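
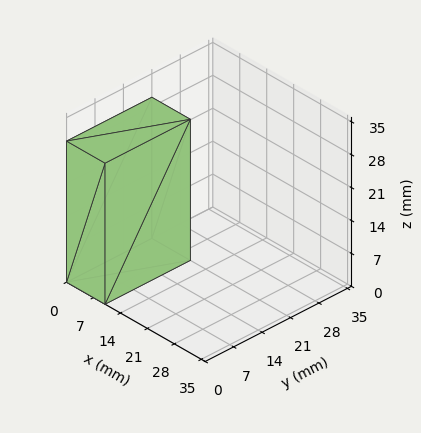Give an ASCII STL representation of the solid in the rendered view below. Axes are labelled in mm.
Reading the render: the shape is a rectangular box, roughly 10 × 21 mm footprint and 30 mm tall (dimensions read to the nearest mm from the axis ticks). For the STL, each face is triangulated and given an outward normal.

solid part
  facet normal 0.0000 0.0000 -1.0000
    outer loop
      vertex 10.0 21.0 0.0
      vertex 10.0 0.0 0.0
      vertex 0.0 0.0 0.0
    endloop
  endfacet
  facet normal 0.0000 0.0000 -1.0000
    outer loop
      vertex 0.0 21.0 0.0
      vertex 10.0 21.0 0.0
      vertex 0.0 0.0 0.0
    endloop
  endfacet
  facet normal 0.0000 0.0000 1.0000
    outer loop
      vertex 0.0 0.0 30.0
      vertex 10.0 0.0 30.0
      vertex 10.0 21.0 30.0
    endloop
  endfacet
  facet normal 0.0000 0.0000 1.0000
    outer loop
      vertex 0.0 0.0 30.0
      vertex 10.0 21.0 30.0
      vertex 0.0 21.0 30.0
    endloop
  endfacet
  facet normal 0.0000 -1.0000 0.0000
    outer loop
      vertex 0.0 0.0 0.0
      vertex 10.0 0.0 0.0
      vertex 10.0 0.0 30.0
    endloop
  endfacet
  facet normal 0.0000 -1.0000 0.0000
    outer loop
      vertex 0.0 0.0 0.0
      vertex 10.0 0.0 30.0
      vertex 0.0 0.0 30.0
    endloop
  endfacet
  facet normal 0.0000 1.0000 0.0000
    outer loop
      vertex 10.0 21.0 30.0
      vertex 10.0 21.0 0.0
      vertex 0.0 21.0 0.0
    endloop
  endfacet
  facet normal 0.0000 1.0000 0.0000
    outer loop
      vertex 0.0 21.0 30.0
      vertex 10.0 21.0 30.0
      vertex 0.0 21.0 0.0
    endloop
  endfacet
  facet normal -1.0000 0.0000 0.0000
    outer loop
      vertex 0.0 21.0 30.0
      vertex 0.0 21.0 0.0
      vertex 0.0 0.0 0.0
    endloop
  endfacet
  facet normal -1.0000 0.0000 0.0000
    outer loop
      vertex 0.0 0.0 30.0
      vertex 0.0 21.0 30.0
      vertex 0.0 0.0 0.0
    endloop
  endfacet
  facet normal 1.0000 0.0000 0.0000
    outer loop
      vertex 10.0 0.0 0.0
      vertex 10.0 21.0 0.0
      vertex 10.0 21.0 30.0
    endloop
  endfacet
  facet normal 1.0000 0.0000 0.0000
    outer loop
      vertex 10.0 0.0 0.0
      vertex 10.0 21.0 30.0
      vertex 10.0 0.0 30.0
    endloop
  endfacet
endsolid part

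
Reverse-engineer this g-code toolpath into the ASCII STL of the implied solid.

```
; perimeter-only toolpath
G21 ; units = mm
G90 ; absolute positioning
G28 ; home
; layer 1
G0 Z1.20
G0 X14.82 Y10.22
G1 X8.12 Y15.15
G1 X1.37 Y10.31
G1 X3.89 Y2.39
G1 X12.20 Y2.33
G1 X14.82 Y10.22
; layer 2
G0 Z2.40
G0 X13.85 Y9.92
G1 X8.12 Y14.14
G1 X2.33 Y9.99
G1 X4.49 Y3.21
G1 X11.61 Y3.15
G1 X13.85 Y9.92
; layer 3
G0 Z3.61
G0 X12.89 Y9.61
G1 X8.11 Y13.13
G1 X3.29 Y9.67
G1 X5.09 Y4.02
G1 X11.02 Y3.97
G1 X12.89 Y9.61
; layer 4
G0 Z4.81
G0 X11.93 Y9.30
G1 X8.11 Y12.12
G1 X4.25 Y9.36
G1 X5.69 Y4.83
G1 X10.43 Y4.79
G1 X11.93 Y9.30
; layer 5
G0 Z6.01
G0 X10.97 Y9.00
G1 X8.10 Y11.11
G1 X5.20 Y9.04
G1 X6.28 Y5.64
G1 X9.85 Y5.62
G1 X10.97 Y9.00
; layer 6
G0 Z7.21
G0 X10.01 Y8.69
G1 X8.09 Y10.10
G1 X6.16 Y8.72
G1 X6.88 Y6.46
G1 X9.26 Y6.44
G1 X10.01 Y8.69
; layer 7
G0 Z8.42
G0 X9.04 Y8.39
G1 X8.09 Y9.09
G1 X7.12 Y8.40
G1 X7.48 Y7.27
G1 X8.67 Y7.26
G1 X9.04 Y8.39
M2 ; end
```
solid part
  facet normal 0.0000 0.0000 -1.0000
    outer loop
      vertex 0.41 10.63 0.00
      vertex 8.13 16.16 0.00
      vertex 15.78 10.53 0.00
    endloop
  endfacet
  facet normal 0.0000 0.0000 -1.0000
    outer loop
      vertex 3.29 1.58 0.00
      vertex 0.41 10.63 0.00
      vertex 15.78 10.53 0.00
    endloop
  endfacet
  facet normal 0.0000 0.0000 -1.0000
    outer loop
      vertex 12.79 1.51 0.00
      vertex 3.29 1.58 0.00
      vertex 15.78 10.53 0.00
    endloop
  endfacet
  facet normal 0.4902 0.6661 0.5621
    outer loop
      vertex 15.78 10.53 0.00
      vertex 8.13 16.16 0.00
      vertex 8.08 8.08 9.62
    endloop
  endfacet
  facet normal -0.4816 0.6723 0.5622
    outer loop
      vertex 8.13 16.16 0.00
      vertex 0.41 10.63 0.00
      vertex 8.08 8.08 9.62
    endloop
  endfacet
  facet normal -0.7882 -0.2508 0.5620
    outer loop
      vertex 0.41 10.63 0.00
      vertex 3.29 1.58 0.00
      vertex 8.08 8.08 9.62
    endloop
  endfacet
  facet normal -0.0061 -0.8272 0.5619
    outer loop
      vertex 3.29 1.58 0.00
      vertex 12.79 1.51 0.00
      vertex 8.08 8.08 9.62
    endloop
  endfacet
  facet normal 0.7851 -0.2602 0.5621
    outer loop
      vertex 12.79 1.51 0.00
      vertex 15.78 10.53 0.00
      vertex 8.08 8.08 9.62
    endloop
  endfacet
endsolid part

The G0 Z moves step by Δz≈1.20 mm. The G1 loops shrink linearly with z, so the solid tapers from its base footprint up to z≈9.62. Closing with a flat bottom cap and the tapered top and triangulating gives 8 facets — a regular 5-sided pyramid, base circumscribed radius ≈ 8.08 mm, apex at z ≈ 9.62 mm.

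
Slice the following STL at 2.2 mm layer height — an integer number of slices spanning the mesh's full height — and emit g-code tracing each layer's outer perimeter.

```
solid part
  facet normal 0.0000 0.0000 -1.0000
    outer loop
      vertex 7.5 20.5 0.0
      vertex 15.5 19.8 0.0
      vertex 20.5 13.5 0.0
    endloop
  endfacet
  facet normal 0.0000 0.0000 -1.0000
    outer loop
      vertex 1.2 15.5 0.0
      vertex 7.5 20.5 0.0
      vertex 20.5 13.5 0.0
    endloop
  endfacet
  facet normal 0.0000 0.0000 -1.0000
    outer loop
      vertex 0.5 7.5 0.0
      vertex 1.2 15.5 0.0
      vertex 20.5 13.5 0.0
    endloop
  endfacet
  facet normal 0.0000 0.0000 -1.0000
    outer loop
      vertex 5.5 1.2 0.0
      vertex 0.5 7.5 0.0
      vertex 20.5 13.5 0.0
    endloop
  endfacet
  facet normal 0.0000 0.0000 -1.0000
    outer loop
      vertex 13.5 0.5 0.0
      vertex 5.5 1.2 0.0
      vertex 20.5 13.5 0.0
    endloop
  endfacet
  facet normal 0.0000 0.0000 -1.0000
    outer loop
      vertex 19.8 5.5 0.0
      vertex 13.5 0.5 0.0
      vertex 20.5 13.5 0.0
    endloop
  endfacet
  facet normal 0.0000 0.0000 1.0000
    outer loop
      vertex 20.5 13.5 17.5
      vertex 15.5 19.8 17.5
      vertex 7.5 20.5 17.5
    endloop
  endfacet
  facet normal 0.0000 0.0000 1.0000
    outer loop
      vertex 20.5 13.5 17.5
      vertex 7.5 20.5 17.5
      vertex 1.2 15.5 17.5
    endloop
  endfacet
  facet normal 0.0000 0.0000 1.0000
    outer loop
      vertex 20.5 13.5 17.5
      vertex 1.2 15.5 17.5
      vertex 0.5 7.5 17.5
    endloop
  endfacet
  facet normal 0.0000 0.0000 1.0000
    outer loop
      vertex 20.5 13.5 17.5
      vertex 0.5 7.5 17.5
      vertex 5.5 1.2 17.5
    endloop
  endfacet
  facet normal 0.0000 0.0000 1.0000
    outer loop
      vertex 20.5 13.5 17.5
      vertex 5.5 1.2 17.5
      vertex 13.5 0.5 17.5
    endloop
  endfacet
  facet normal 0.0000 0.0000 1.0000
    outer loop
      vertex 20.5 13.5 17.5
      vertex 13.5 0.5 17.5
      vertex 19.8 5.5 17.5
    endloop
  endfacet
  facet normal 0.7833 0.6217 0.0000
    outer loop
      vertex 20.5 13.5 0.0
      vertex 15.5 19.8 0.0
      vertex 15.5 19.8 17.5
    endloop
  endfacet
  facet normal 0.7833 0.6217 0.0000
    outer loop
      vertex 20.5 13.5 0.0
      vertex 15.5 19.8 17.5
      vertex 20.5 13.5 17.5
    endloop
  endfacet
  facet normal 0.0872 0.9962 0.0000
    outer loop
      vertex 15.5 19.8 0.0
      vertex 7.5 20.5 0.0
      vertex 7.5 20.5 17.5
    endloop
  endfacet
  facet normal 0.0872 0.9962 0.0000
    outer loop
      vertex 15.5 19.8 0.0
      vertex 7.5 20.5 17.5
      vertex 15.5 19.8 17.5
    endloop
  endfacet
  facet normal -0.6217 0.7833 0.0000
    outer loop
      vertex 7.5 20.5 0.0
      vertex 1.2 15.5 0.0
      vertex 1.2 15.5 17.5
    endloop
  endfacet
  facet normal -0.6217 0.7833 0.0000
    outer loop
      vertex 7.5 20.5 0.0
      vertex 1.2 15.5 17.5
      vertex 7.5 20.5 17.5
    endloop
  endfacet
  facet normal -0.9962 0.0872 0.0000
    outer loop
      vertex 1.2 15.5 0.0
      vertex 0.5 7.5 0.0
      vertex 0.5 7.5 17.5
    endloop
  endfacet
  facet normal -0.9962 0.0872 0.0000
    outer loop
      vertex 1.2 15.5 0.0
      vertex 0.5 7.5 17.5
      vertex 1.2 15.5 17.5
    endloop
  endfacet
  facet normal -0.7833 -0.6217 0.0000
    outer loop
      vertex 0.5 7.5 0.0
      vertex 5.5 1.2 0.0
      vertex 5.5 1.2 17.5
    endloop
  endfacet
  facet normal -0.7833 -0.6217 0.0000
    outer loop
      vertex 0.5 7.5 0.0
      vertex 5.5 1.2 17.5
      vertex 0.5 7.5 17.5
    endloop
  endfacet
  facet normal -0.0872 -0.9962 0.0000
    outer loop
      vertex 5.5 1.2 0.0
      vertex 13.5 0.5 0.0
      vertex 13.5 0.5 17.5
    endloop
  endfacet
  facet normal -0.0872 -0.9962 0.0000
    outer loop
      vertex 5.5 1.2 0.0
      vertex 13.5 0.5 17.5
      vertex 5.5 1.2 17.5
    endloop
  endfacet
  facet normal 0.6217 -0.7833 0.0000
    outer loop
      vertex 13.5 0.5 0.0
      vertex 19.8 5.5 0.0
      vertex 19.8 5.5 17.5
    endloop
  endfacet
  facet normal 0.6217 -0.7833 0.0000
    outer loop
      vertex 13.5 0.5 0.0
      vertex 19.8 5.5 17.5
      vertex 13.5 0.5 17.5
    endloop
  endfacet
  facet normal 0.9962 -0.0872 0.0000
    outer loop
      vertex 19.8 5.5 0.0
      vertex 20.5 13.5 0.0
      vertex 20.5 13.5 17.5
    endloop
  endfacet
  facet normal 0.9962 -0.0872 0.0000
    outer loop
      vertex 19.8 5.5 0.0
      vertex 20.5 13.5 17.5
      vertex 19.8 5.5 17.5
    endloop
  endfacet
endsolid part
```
; perimeter-only toolpath
G21 ; units = mm
G90 ; absolute positioning
G28 ; home
; layer 1
G0 Z2.2
G0 X20.5 Y13.5
G1 X15.5 Y19.8
G1 X7.5 Y20.5
G1 X1.2 Y15.5
G1 X0.5 Y7.5
G1 X5.5 Y1.2
G1 X13.5 Y0.5
G1 X19.8 Y5.5
G1 X20.5 Y13.5
; layer 2
G0 Z4.4
G0 X20.5 Y13.5
G1 X15.5 Y19.8
G1 X7.5 Y20.5
G1 X1.2 Y15.5
G1 X0.5 Y7.5
G1 X5.5 Y1.2
G1 X13.5 Y0.5
G1 X19.8 Y5.5
G1 X20.5 Y13.5
; layer 3
G0 Z6.6
G0 X20.5 Y13.5
G1 X15.5 Y19.8
G1 X7.5 Y20.5
G1 X1.2 Y15.5
G1 X0.5 Y7.5
G1 X5.5 Y1.2
G1 X13.5 Y0.5
G1 X19.8 Y5.5
G1 X20.5 Y13.5
; layer 4
G0 Z8.8
G0 X20.5 Y13.5
G1 X15.5 Y19.8
G1 X7.5 Y20.5
G1 X1.2 Y15.5
G1 X0.5 Y7.5
G1 X5.5 Y1.2
G1 X13.5 Y0.5
G1 X19.8 Y5.5
G1 X20.5 Y13.5
; layer 5
G0 Z10.9
G0 X20.5 Y13.5
G1 X15.5 Y19.8
G1 X7.5 Y20.5
G1 X1.2 Y15.5
G1 X0.5 Y7.5
G1 X5.5 Y1.2
G1 X13.5 Y0.5
G1 X19.8 Y5.5
G1 X20.5 Y13.5
; layer 6
G0 Z13.1
G0 X20.5 Y13.5
G1 X15.5 Y19.8
G1 X7.5 Y20.5
G1 X1.2 Y15.5
G1 X0.5 Y7.5
G1 X5.5 Y1.2
G1 X13.5 Y0.5
G1 X19.8 Y5.5
G1 X20.5 Y13.5
; layer 7
G0 Z15.3
G0 X20.5 Y13.5
G1 X15.5 Y19.8
G1 X7.5 Y20.5
G1 X1.2 Y15.5
G1 X0.5 Y7.5
G1 X5.5 Y1.2
G1 X13.5 Y0.5
G1 X19.8 Y5.5
G1 X20.5 Y13.5
; layer 8
G0 Z17.5
G0 X20.5 Y13.5
G1 X15.5 Y19.8
G1 X7.5 Y20.5
G1 X1.2 Y15.5
G1 X0.5 Y7.5
G1 X5.5 Y1.2
G1 X13.5 Y0.5
G1 X19.8 Y5.5
G1 X20.5 Y13.5
M2 ; end

The solid is a regular 8-sided prism (a cylinder approximated with 8 flat sides), circumscribed radius ≈ 10.5 mm, height ≈ 17.5 mm. Slicing at Δz = 2.2 mm — 8 equal slices spanning the solid's height, so layer i sits at z = i·h/8 — gives 8 non-empty perimeters. Each is a 8-segment closed polygon; G0 lifts to the layer z and rapids to the start vertex, then G1 traces the edges.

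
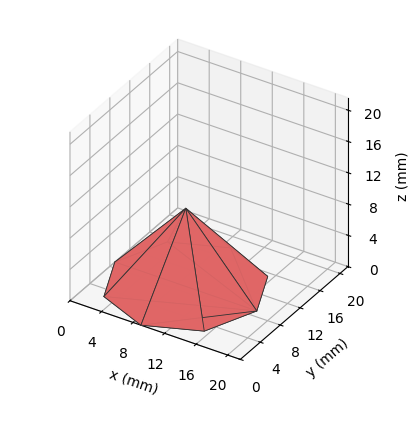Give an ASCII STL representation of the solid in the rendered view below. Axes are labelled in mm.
Reading the render: the shape is a regular 8-sided pyramid, base circumscribed radius ≈ 9 mm, apex at z ≈ 10 mm (dimensions read to the nearest mm from the axis ticks). For the STL, each face is triangulated and given an outward normal.

solid part
  facet normal 0.0000 0.0000 -1.0000
    outer loop
      vertex 9.000 18.000 0.000
      vertex 15.364 15.364 0.000
      vertex 18.000 9.000 0.000
    endloop
  endfacet
  facet normal 0.0000 0.0000 -1.0000
    outer loop
      vertex 2.636 15.364 0.000
      vertex 9.000 18.000 0.000
      vertex 18.000 9.000 0.000
    endloop
  endfacet
  facet normal 0.0000 0.0000 -1.0000
    outer loop
      vertex 0.000 9.000 0.000
      vertex 2.636 15.364 0.000
      vertex 18.000 9.000 0.000
    endloop
  endfacet
  facet normal 0.0000 0.0000 -1.0000
    outer loop
      vertex 2.636 2.636 0.000
      vertex 0.000 9.000 0.000
      vertex 18.000 9.000 0.000
    endloop
  endfacet
  facet normal 0.0000 0.0000 -1.0000
    outer loop
      vertex 9.000 0.000 0.000
      vertex 2.636 2.636 0.000
      vertex 18.000 9.000 0.000
    endloop
  endfacet
  facet normal 0.0000 0.0000 -1.0000
    outer loop
      vertex 15.364 2.636 0.000
      vertex 9.000 0.000 0.000
      vertex 18.000 9.000 0.000
    endloop
  endfacet
  facet normal 0.7104 0.2942 0.6393
    outer loop
      vertex 18.000 9.000 0.000
      vertex 15.364 15.364 0.000
      vertex 9.000 9.000 10.000
    endloop
  endfacet
  facet normal 0.2942 0.7104 0.6393
    outer loop
      vertex 15.364 15.364 0.000
      vertex 9.000 18.000 0.000
      vertex 9.000 9.000 10.000
    endloop
  endfacet
  facet normal -0.2942 0.7104 0.6393
    outer loop
      vertex 9.000 18.000 0.000
      vertex 2.636 15.364 0.000
      vertex 9.000 9.000 10.000
    endloop
  endfacet
  facet normal -0.7104 0.2942 0.6393
    outer loop
      vertex 2.636 15.364 0.000
      vertex 0.000 9.000 0.000
      vertex 9.000 9.000 10.000
    endloop
  endfacet
  facet normal -0.7104 -0.2942 0.6393
    outer loop
      vertex 0.000 9.000 0.000
      vertex 2.636 2.636 0.000
      vertex 9.000 9.000 10.000
    endloop
  endfacet
  facet normal -0.2942 -0.7104 0.6393
    outer loop
      vertex 2.636 2.636 0.000
      vertex 9.000 0.000 0.000
      vertex 9.000 9.000 10.000
    endloop
  endfacet
  facet normal 0.2942 -0.7104 0.6393
    outer loop
      vertex 9.000 0.000 0.000
      vertex 15.364 2.636 0.000
      vertex 9.000 9.000 10.000
    endloop
  endfacet
  facet normal 0.7104 -0.2942 0.6393
    outer loop
      vertex 15.364 2.636 0.000
      vertex 18.000 9.000 0.000
      vertex 9.000 9.000 10.000
    endloop
  endfacet
endsolid part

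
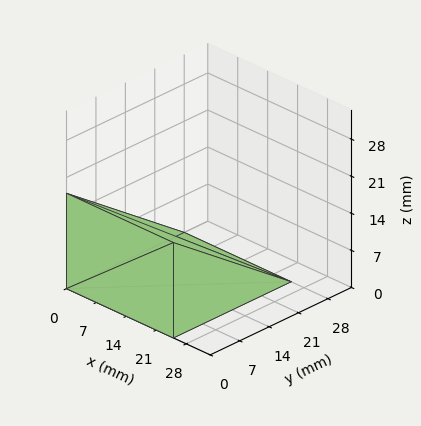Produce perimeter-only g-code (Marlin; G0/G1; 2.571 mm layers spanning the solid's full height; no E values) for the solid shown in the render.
Reading the render: the shape is a wedge (ramp): 25 × 28 mm base, rising to 18 mm along the y=0 edge and sloping linearly to z=0 at y=28 (dimensions read to the nearest mm from the axis ticks). For the g-code, the solid's height is divided into equal slices at the stated Δz and each level perimeter traced with G1 moves after a G0 lift.

; perimeter-only toolpath
G21 ; units = mm
G90 ; absolute positioning
G28 ; home
; layer 1
G0 Z2.571
G0 X0.000 Y0.000
G1 X25.000 Y0.000
G1 X25.000 Y24.000
G1 X0.000 Y24.000
G1 X0.000 Y0.000
; layer 2
G0 Z5.143
G0 X0.000 Y0.000
G1 X25.000 Y0.000
G1 X25.000 Y20.000
G1 X0.000 Y20.000
G1 X0.000 Y0.000
; layer 3
G0 Z7.714
G0 X0.000 Y0.000
G1 X25.000 Y0.000
G1 X25.000 Y16.000
G1 X0.000 Y16.000
G1 X0.000 Y0.000
; layer 4
G0 Z10.286
G0 X0.000 Y0.000
G1 X25.000 Y0.000
G1 X25.000 Y12.000
G1 X0.000 Y12.000
G1 X0.000 Y0.000
; layer 5
G0 Z12.857
G0 X0.000 Y0.000
G1 X25.000 Y0.000
G1 X25.000 Y8.000
G1 X0.000 Y8.000
G1 X0.000 Y0.000
; layer 6
G0 Z15.429
G0 X0.000 Y0.000
G1 X25.000 Y0.000
G1 X25.000 Y4.000
G1 X0.000 Y4.000
G1 X0.000 Y0.000
M2 ; end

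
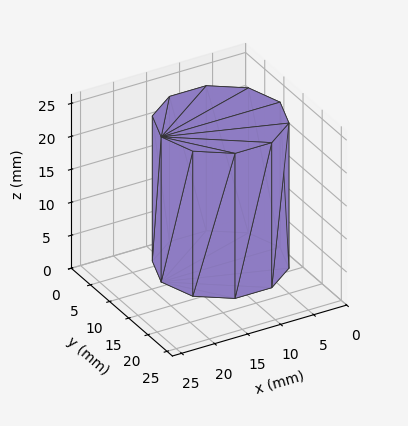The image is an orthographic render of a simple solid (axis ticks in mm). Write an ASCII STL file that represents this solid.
Reading the render: the shape is a regular 10-sided prism (a cylinder approximated with 10 flat sides), circumscribed radius ≈ 9 mm, height ≈ 22 mm (dimensions read to the nearest mm from the axis ticks). For the STL, each face is triangulated and given an outward normal.

solid part
  facet normal 0.0000 0.0000 -1.0000
    outer loop
      vertex 11.78 17.56 0.00
      vertex 16.28 14.29 0.00
      vertex 18.00 9.00 0.00
    endloop
  endfacet
  facet normal 0.0000 0.0000 -1.0000
    outer loop
      vertex 6.22 17.56 0.00
      vertex 11.78 17.56 0.00
      vertex 18.00 9.00 0.00
    endloop
  endfacet
  facet normal 0.0000 0.0000 -1.0000
    outer loop
      vertex 1.72 14.29 0.00
      vertex 6.22 17.56 0.00
      vertex 18.00 9.00 0.00
    endloop
  endfacet
  facet normal 0.0000 0.0000 -1.0000
    outer loop
      vertex 0.00 9.00 0.00
      vertex 1.72 14.29 0.00
      vertex 18.00 9.00 0.00
    endloop
  endfacet
  facet normal 0.0000 0.0000 -1.0000
    outer loop
      vertex 1.72 3.71 0.00
      vertex 0.00 9.00 0.00
      vertex 18.00 9.00 0.00
    endloop
  endfacet
  facet normal 0.0000 0.0000 -1.0000
    outer loop
      vertex 6.22 0.44 0.00
      vertex 1.72 3.71 0.00
      vertex 18.00 9.00 0.00
    endloop
  endfacet
  facet normal 0.0000 0.0000 -1.0000
    outer loop
      vertex 11.78 0.44 0.00
      vertex 6.22 0.44 0.00
      vertex 18.00 9.00 0.00
    endloop
  endfacet
  facet normal 0.0000 0.0000 -1.0000
    outer loop
      vertex 16.28 3.71 0.00
      vertex 11.78 0.44 0.00
      vertex 18.00 9.00 0.00
    endloop
  endfacet
  facet normal 0.0000 0.0000 1.0000
    outer loop
      vertex 18.00 9.00 22.00
      vertex 16.28 14.29 22.00
      vertex 11.78 17.56 22.00
    endloop
  endfacet
  facet normal 0.0000 0.0000 1.0000
    outer loop
      vertex 18.00 9.00 22.00
      vertex 11.78 17.56 22.00
      vertex 6.22 17.56 22.00
    endloop
  endfacet
  facet normal 0.0000 0.0000 1.0000
    outer loop
      vertex 18.00 9.00 22.00
      vertex 6.22 17.56 22.00
      vertex 1.72 14.29 22.00
    endloop
  endfacet
  facet normal 0.0000 0.0000 1.0000
    outer loop
      vertex 18.00 9.00 22.00
      vertex 1.72 14.29 22.00
      vertex 0.00 9.00 22.00
    endloop
  endfacet
  facet normal 0.0000 0.0000 1.0000
    outer loop
      vertex 18.00 9.00 22.00
      vertex 0.00 9.00 22.00
      vertex 1.72 3.71 22.00
    endloop
  endfacet
  facet normal 0.0000 0.0000 1.0000
    outer loop
      vertex 18.00 9.00 22.00
      vertex 1.72 3.71 22.00
      vertex 6.22 0.44 22.00
    endloop
  endfacet
  facet normal 0.0000 0.0000 1.0000
    outer loop
      vertex 18.00 9.00 22.00
      vertex 6.22 0.44 22.00
      vertex 11.78 0.44 22.00
    endloop
  endfacet
  facet normal 0.0000 0.0000 1.0000
    outer loop
      vertex 18.00 9.00 22.00
      vertex 11.78 0.44 22.00
      vertex 16.28 3.71 22.00
    endloop
  endfacet
  facet normal 0.9510 0.3092 0.0000
    outer loop
      vertex 18.00 9.00 0.00
      vertex 16.28 14.29 0.00
      vertex 16.28 14.29 22.00
    endloop
  endfacet
  facet normal 0.9510 0.3092 0.0000
    outer loop
      vertex 18.00 9.00 0.00
      vertex 16.28 14.29 22.00
      vertex 18.00 9.00 22.00
    endloop
  endfacet
  facet normal 0.5879 0.8090 0.0000
    outer loop
      vertex 16.28 14.29 0.00
      vertex 11.78 17.56 0.00
      vertex 11.78 17.56 22.00
    endloop
  endfacet
  facet normal 0.5879 0.8090 0.0000
    outer loop
      vertex 16.28 14.29 0.00
      vertex 11.78 17.56 22.00
      vertex 16.28 14.29 22.00
    endloop
  endfacet
  facet normal 0.0000 1.0000 0.0000
    outer loop
      vertex 11.78 17.56 0.00
      vertex 6.22 17.56 0.00
      vertex 6.22 17.56 22.00
    endloop
  endfacet
  facet normal 0.0000 1.0000 0.0000
    outer loop
      vertex 11.78 17.56 0.00
      vertex 6.22 17.56 22.00
      vertex 11.78 17.56 22.00
    endloop
  endfacet
  facet normal -0.5879 0.8090 0.0000
    outer loop
      vertex 6.22 17.56 0.00
      vertex 1.72 14.29 0.00
      vertex 1.72 14.29 22.00
    endloop
  endfacet
  facet normal -0.5879 0.8090 0.0000
    outer loop
      vertex 6.22 17.56 0.00
      vertex 1.72 14.29 22.00
      vertex 6.22 17.56 22.00
    endloop
  endfacet
  facet normal -0.9510 0.3092 0.0000
    outer loop
      vertex 1.72 14.29 0.00
      vertex 0.00 9.00 0.00
      vertex 0.00 9.00 22.00
    endloop
  endfacet
  facet normal -0.9510 0.3092 0.0000
    outer loop
      vertex 1.72 14.29 0.00
      vertex 0.00 9.00 22.00
      vertex 1.72 14.29 22.00
    endloop
  endfacet
  facet normal -0.9510 -0.3092 0.0000
    outer loop
      vertex 0.00 9.00 0.00
      vertex 1.72 3.71 0.00
      vertex 1.72 3.71 22.00
    endloop
  endfacet
  facet normal -0.9510 -0.3092 0.0000
    outer loop
      vertex 0.00 9.00 0.00
      vertex 1.72 3.71 22.00
      vertex 0.00 9.00 22.00
    endloop
  endfacet
  facet normal -0.5879 -0.8090 0.0000
    outer loop
      vertex 1.72 3.71 0.00
      vertex 6.22 0.44 0.00
      vertex 6.22 0.44 22.00
    endloop
  endfacet
  facet normal -0.5879 -0.8090 0.0000
    outer loop
      vertex 1.72 3.71 0.00
      vertex 6.22 0.44 22.00
      vertex 1.72 3.71 22.00
    endloop
  endfacet
  facet normal 0.0000 -1.0000 0.0000
    outer loop
      vertex 6.22 0.44 0.00
      vertex 11.78 0.44 0.00
      vertex 11.78 0.44 22.00
    endloop
  endfacet
  facet normal 0.0000 -1.0000 0.0000
    outer loop
      vertex 6.22 0.44 0.00
      vertex 11.78 0.44 22.00
      vertex 6.22 0.44 22.00
    endloop
  endfacet
  facet normal 0.5879 -0.8090 0.0000
    outer loop
      vertex 11.78 0.44 0.00
      vertex 16.28 3.71 0.00
      vertex 16.28 3.71 22.00
    endloop
  endfacet
  facet normal 0.5879 -0.8090 0.0000
    outer loop
      vertex 11.78 0.44 0.00
      vertex 16.28 3.71 22.00
      vertex 11.78 0.44 22.00
    endloop
  endfacet
  facet normal 0.9510 -0.3092 0.0000
    outer loop
      vertex 16.28 3.71 0.00
      vertex 18.00 9.00 0.00
      vertex 18.00 9.00 22.00
    endloop
  endfacet
  facet normal 0.9510 -0.3092 0.0000
    outer loop
      vertex 16.28 3.71 0.00
      vertex 18.00 9.00 22.00
      vertex 16.28 3.71 22.00
    endloop
  endfacet
endsolid part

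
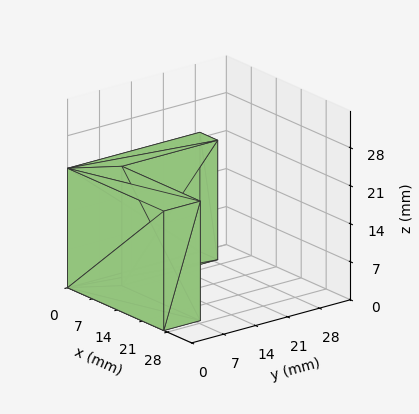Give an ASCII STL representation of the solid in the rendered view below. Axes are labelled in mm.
Reading the render: the shape is an L-shaped prism: outer 27 × 29 mm, arm thicknesses ≈ 8 mm (horizontal) and 5 mm (vertical), extruded 22 mm in z (dimensions read to the nearest mm from the axis ticks). For the STL, each face is triangulated and given an outward normal.

solid part
  facet normal 0.0000 0.0000 -1.0000
    outer loop
      vertex 27.0 8.0 0.0
      vertex 27.0 0.0 0.0
      vertex 0.0 0.0 0.0
    endloop
  endfacet
  facet normal 0.0000 0.0000 -1.0000
    outer loop
      vertex 5.0 8.0 0.0
      vertex 27.0 8.0 0.0
      vertex 0.0 0.0 0.0
    endloop
  endfacet
  facet normal 0.0000 0.0000 -1.0000
    outer loop
      vertex 5.0 29.0 0.0
      vertex 5.0 8.0 0.0
      vertex 0.0 0.0 0.0
    endloop
  endfacet
  facet normal 0.0000 0.0000 -1.0000
    outer loop
      vertex 0.0 29.0 0.0
      vertex 5.0 29.0 0.0
      vertex 0.0 0.0 0.0
    endloop
  endfacet
  facet normal 0.0000 0.0000 1.0000
    outer loop
      vertex 0.0 0.0 22.0
      vertex 27.0 0.0 22.0
      vertex 27.0 8.0 22.0
    endloop
  endfacet
  facet normal 0.0000 0.0000 1.0000
    outer loop
      vertex 0.0 0.0 22.0
      vertex 27.0 8.0 22.0
      vertex 5.0 8.0 22.0
    endloop
  endfacet
  facet normal 0.0000 0.0000 1.0000
    outer loop
      vertex 0.0 0.0 22.0
      vertex 5.0 8.0 22.0
      vertex 5.0 29.0 22.0
    endloop
  endfacet
  facet normal 0.0000 0.0000 1.0000
    outer loop
      vertex 0.0 0.0 22.0
      vertex 5.0 29.0 22.0
      vertex 0.0 29.0 22.0
    endloop
  endfacet
  facet normal 0.0000 -1.0000 0.0000
    outer loop
      vertex 0.0 0.0 0.0
      vertex 27.0 0.0 0.0
      vertex 27.0 0.0 22.0
    endloop
  endfacet
  facet normal 0.0000 -1.0000 0.0000
    outer loop
      vertex 0.0 0.0 0.0
      vertex 27.0 0.0 22.0
      vertex 0.0 0.0 22.0
    endloop
  endfacet
  facet normal 1.0000 0.0000 0.0000
    outer loop
      vertex 27.0 0.0 0.0
      vertex 27.0 8.0 0.0
      vertex 27.0 8.0 22.0
    endloop
  endfacet
  facet normal 1.0000 0.0000 0.0000
    outer loop
      vertex 27.0 0.0 0.0
      vertex 27.0 8.0 22.0
      vertex 27.0 0.0 22.0
    endloop
  endfacet
  facet normal 0.0000 1.0000 0.0000
    outer loop
      vertex 27.0 8.0 0.0
      vertex 5.0 8.0 0.0
      vertex 5.0 8.0 22.0
    endloop
  endfacet
  facet normal 0.0000 1.0000 0.0000
    outer loop
      vertex 27.0 8.0 0.0
      vertex 5.0 8.0 22.0
      vertex 27.0 8.0 22.0
    endloop
  endfacet
  facet normal 1.0000 0.0000 0.0000
    outer loop
      vertex 5.0 8.0 0.0
      vertex 5.0 29.0 0.0
      vertex 5.0 29.0 22.0
    endloop
  endfacet
  facet normal 1.0000 0.0000 0.0000
    outer loop
      vertex 5.0 8.0 0.0
      vertex 5.0 29.0 22.0
      vertex 5.0 8.0 22.0
    endloop
  endfacet
  facet normal 0.0000 1.0000 0.0000
    outer loop
      vertex 5.0 29.0 0.0
      vertex 0.0 29.0 0.0
      vertex 0.0 29.0 22.0
    endloop
  endfacet
  facet normal 0.0000 1.0000 0.0000
    outer loop
      vertex 5.0 29.0 0.0
      vertex 0.0 29.0 22.0
      vertex 5.0 29.0 22.0
    endloop
  endfacet
  facet normal -1.0000 0.0000 0.0000
    outer loop
      vertex 0.0 29.0 0.0
      vertex 0.0 0.0 0.0
      vertex 0.0 0.0 22.0
    endloop
  endfacet
  facet normal -1.0000 0.0000 0.0000
    outer loop
      vertex 0.0 29.0 0.0
      vertex 0.0 0.0 22.0
      vertex 0.0 29.0 22.0
    endloop
  endfacet
endsolid part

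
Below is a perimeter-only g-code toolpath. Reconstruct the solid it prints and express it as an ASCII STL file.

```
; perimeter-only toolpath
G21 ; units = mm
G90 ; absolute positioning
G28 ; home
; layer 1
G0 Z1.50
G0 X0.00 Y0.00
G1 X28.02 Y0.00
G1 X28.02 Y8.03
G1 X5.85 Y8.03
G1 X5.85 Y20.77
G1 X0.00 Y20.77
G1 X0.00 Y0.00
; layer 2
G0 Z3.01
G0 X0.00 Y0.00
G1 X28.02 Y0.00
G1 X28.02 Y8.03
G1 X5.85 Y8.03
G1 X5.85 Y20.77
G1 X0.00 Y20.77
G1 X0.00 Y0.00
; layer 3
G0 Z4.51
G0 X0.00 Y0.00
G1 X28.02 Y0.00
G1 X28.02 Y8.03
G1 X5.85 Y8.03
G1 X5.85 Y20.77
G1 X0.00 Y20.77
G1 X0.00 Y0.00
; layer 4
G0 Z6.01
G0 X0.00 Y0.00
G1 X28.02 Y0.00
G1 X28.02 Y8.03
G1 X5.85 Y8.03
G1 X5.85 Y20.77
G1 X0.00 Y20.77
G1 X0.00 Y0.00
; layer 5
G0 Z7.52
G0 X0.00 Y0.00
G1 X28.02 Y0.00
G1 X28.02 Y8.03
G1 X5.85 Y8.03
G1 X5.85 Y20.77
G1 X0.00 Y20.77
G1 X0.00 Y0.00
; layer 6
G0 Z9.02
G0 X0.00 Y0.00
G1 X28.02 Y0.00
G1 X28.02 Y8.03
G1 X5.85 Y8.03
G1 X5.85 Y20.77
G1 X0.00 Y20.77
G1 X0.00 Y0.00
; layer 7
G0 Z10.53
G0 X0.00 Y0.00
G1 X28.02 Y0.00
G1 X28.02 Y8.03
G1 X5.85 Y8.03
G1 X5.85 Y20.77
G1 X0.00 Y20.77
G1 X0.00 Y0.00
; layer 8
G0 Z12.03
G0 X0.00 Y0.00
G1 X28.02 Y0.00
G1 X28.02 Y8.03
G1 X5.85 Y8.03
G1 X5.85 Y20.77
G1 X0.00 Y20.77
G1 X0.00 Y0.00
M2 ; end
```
solid part
  facet normal 0.0000 0.0000 -1.0000
    outer loop
      vertex 28.02 8.03 0.00
      vertex 28.02 0.00 0.00
      vertex 0.00 0.00 0.00
    endloop
  endfacet
  facet normal 0.0000 0.0000 -1.0000
    outer loop
      vertex 5.85 8.03 0.00
      vertex 28.02 8.03 0.00
      vertex 0.00 0.00 0.00
    endloop
  endfacet
  facet normal 0.0000 0.0000 -1.0000
    outer loop
      vertex 5.85 20.77 0.00
      vertex 5.85 8.03 0.00
      vertex 0.00 0.00 0.00
    endloop
  endfacet
  facet normal 0.0000 0.0000 -1.0000
    outer loop
      vertex 0.00 20.77 0.00
      vertex 5.85 20.77 0.00
      vertex 0.00 0.00 0.00
    endloop
  endfacet
  facet normal 0.0000 0.0000 1.0000
    outer loop
      vertex 0.00 0.00 12.03
      vertex 28.02 0.00 12.03
      vertex 28.02 8.03 12.03
    endloop
  endfacet
  facet normal 0.0000 0.0000 1.0000
    outer loop
      vertex 0.00 0.00 12.03
      vertex 28.02 8.03 12.03
      vertex 5.85 8.03 12.03
    endloop
  endfacet
  facet normal 0.0000 0.0000 1.0000
    outer loop
      vertex 0.00 0.00 12.03
      vertex 5.85 8.03 12.03
      vertex 5.85 20.77 12.03
    endloop
  endfacet
  facet normal 0.0000 0.0000 1.0000
    outer loop
      vertex 0.00 0.00 12.03
      vertex 5.85 20.77 12.03
      vertex 0.00 20.77 12.03
    endloop
  endfacet
  facet normal 0.0000 -1.0000 0.0000
    outer loop
      vertex 0.00 0.00 0.00
      vertex 28.02 0.00 0.00
      vertex 28.02 0.00 12.03
    endloop
  endfacet
  facet normal 0.0000 -1.0000 0.0000
    outer loop
      vertex 0.00 0.00 0.00
      vertex 28.02 0.00 12.03
      vertex 0.00 0.00 12.03
    endloop
  endfacet
  facet normal 1.0000 0.0000 0.0000
    outer loop
      vertex 28.02 0.00 0.00
      vertex 28.02 8.03 0.00
      vertex 28.02 8.03 12.03
    endloop
  endfacet
  facet normal 1.0000 0.0000 0.0000
    outer loop
      vertex 28.02 0.00 0.00
      vertex 28.02 8.03 12.03
      vertex 28.02 0.00 12.03
    endloop
  endfacet
  facet normal 0.0000 1.0000 0.0000
    outer loop
      vertex 28.02 8.03 0.00
      vertex 5.85 8.03 0.00
      vertex 5.85 8.03 12.03
    endloop
  endfacet
  facet normal 0.0000 1.0000 0.0000
    outer loop
      vertex 28.02 8.03 0.00
      vertex 5.85 8.03 12.03
      vertex 28.02 8.03 12.03
    endloop
  endfacet
  facet normal 1.0000 0.0000 0.0000
    outer loop
      vertex 5.85 8.03 0.00
      vertex 5.85 20.77 0.00
      vertex 5.85 20.77 12.03
    endloop
  endfacet
  facet normal 1.0000 0.0000 0.0000
    outer loop
      vertex 5.85 8.03 0.00
      vertex 5.85 20.77 12.03
      vertex 5.85 8.03 12.03
    endloop
  endfacet
  facet normal 0.0000 1.0000 0.0000
    outer loop
      vertex 5.85 20.77 0.00
      vertex 0.00 20.77 0.00
      vertex 0.00 20.77 12.03
    endloop
  endfacet
  facet normal 0.0000 1.0000 0.0000
    outer loop
      vertex 5.85 20.77 0.00
      vertex 0.00 20.77 12.03
      vertex 5.85 20.77 12.03
    endloop
  endfacet
  facet normal -1.0000 0.0000 0.0000
    outer loop
      vertex 0.00 20.77 0.00
      vertex 0.00 0.00 0.00
      vertex 0.00 0.00 12.03
    endloop
  endfacet
  facet normal -1.0000 0.0000 0.0000
    outer loop
      vertex 0.00 20.77 0.00
      vertex 0.00 0.00 12.03
      vertex 0.00 20.77 12.03
    endloop
  endfacet
endsolid part

The G0 Z moves step by Δz≈1.50 mm. Every layer's G1 loop is the same polygon, so the solid is a straight extrusion of it from z=0 to z≈12. Closing with flat bottom and top caps and triangulating gives 20 facets — an L-shaped prism: outer 28 × 20.8 mm, arm thicknesses ≈ 8.03 mm (horizontal) and 5.85 mm (vertical), extruded 12 mm in z.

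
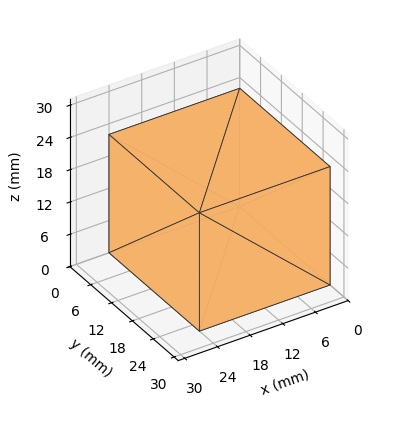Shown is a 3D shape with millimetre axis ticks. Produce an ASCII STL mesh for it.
Reading the render: the shape is a rectangular box, roughly 24 × 26 mm footprint and 22 mm tall (dimensions read to the nearest mm from the axis ticks). For the STL, each face is triangulated and given an outward normal.

solid part
  facet normal 0.0000 0.0000 -1.0000
    outer loop
      vertex 24.00 26.00 0.00
      vertex 24.00 0.00 0.00
      vertex 0.00 0.00 0.00
    endloop
  endfacet
  facet normal 0.0000 0.0000 -1.0000
    outer loop
      vertex 0.00 26.00 0.00
      vertex 24.00 26.00 0.00
      vertex 0.00 0.00 0.00
    endloop
  endfacet
  facet normal 0.0000 0.0000 1.0000
    outer loop
      vertex 0.00 0.00 22.00
      vertex 24.00 0.00 22.00
      vertex 24.00 26.00 22.00
    endloop
  endfacet
  facet normal 0.0000 0.0000 1.0000
    outer loop
      vertex 0.00 0.00 22.00
      vertex 24.00 26.00 22.00
      vertex 0.00 26.00 22.00
    endloop
  endfacet
  facet normal 0.0000 -1.0000 0.0000
    outer loop
      vertex 0.00 0.00 0.00
      vertex 24.00 0.00 0.00
      vertex 24.00 0.00 22.00
    endloop
  endfacet
  facet normal 0.0000 -1.0000 0.0000
    outer loop
      vertex 0.00 0.00 0.00
      vertex 24.00 0.00 22.00
      vertex 0.00 0.00 22.00
    endloop
  endfacet
  facet normal 0.0000 1.0000 0.0000
    outer loop
      vertex 24.00 26.00 22.00
      vertex 24.00 26.00 0.00
      vertex 0.00 26.00 0.00
    endloop
  endfacet
  facet normal 0.0000 1.0000 0.0000
    outer loop
      vertex 0.00 26.00 22.00
      vertex 24.00 26.00 22.00
      vertex 0.00 26.00 0.00
    endloop
  endfacet
  facet normal -1.0000 0.0000 0.0000
    outer loop
      vertex 0.00 26.00 22.00
      vertex 0.00 26.00 0.00
      vertex 0.00 0.00 0.00
    endloop
  endfacet
  facet normal -1.0000 0.0000 0.0000
    outer loop
      vertex 0.00 0.00 22.00
      vertex 0.00 26.00 22.00
      vertex 0.00 0.00 0.00
    endloop
  endfacet
  facet normal 1.0000 0.0000 0.0000
    outer loop
      vertex 24.00 0.00 0.00
      vertex 24.00 26.00 0.00
      vertex 24.00 26.00 22.00
    endloop
  endfacet
  facet normal 1.0000 0.0000 0.0000
    outer loop
      vertex 24.00 0.00 0.00
      vertex 24.00 26.00 22.00
      vertex 24.00 0.00 22.00
    endloop
  endfacet
endsolid part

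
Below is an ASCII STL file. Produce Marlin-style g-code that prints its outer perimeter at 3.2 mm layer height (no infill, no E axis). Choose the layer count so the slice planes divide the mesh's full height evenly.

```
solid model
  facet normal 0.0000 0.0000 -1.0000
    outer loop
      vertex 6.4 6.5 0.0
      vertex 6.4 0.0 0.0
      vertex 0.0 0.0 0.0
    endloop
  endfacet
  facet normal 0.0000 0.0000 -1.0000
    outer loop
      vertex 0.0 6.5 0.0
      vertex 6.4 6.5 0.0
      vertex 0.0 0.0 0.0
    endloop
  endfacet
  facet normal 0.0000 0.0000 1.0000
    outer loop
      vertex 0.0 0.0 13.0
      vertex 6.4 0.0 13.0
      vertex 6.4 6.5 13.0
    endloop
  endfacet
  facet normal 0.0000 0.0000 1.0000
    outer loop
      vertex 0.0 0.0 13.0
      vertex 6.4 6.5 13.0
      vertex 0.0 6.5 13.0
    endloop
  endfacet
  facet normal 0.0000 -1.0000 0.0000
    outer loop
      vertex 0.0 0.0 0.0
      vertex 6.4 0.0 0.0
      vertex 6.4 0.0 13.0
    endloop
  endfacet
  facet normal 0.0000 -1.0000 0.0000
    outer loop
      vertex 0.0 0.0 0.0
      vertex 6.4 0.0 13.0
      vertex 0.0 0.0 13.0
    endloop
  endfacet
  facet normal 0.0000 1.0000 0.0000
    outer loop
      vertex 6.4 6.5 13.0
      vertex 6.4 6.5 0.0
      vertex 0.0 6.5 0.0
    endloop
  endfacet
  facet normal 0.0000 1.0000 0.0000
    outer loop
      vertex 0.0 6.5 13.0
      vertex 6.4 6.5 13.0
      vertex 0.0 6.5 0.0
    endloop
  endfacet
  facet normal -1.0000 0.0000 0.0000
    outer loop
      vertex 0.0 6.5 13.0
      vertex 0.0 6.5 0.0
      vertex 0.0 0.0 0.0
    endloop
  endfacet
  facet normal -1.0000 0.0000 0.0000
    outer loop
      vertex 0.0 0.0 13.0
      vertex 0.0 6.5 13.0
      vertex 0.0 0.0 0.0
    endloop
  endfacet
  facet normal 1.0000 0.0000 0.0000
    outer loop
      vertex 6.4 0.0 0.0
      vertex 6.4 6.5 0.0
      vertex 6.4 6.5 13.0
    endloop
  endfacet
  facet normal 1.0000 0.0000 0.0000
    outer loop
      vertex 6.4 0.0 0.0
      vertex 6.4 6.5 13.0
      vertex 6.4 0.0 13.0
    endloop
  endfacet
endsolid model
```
; perimeter-only toolpath
G21 ; units = mm
G90 ; absolute positioning
G28 ; home
; layer 1
G0 Z3.2
G0 X0.0 Y0.0
G1 X6.4 Y0.0
G1 X6.4 Y6.5
G1 X0.0 Y6.5
G1 X0.0 Y0.0
; layer 2
G0 Z6.5
G0 X0.0 Y0.0
G1 X6.4 Y0.0
G1 X6.4 Y6.5
G1 X0.0 Y6.5
G1 X0.0 Y0.0
; layer 3
G0 Z9.8
G0 X0.0 Y0.0
G1 X6.4 Y0.0
G1 X6.4 Y6.5
G1 X0.0 Y6.5
G1 X0.0 Y0.0
; layer 4
G0 Z13.0
G0 X0.0 Y0.0
G1 X6.4 Y0.0
G1 X6.4 Y6.5
G1 X0.0 Y6.5
G1 X0.0 Y0.0
M2 ; end

The solid is a rectangular box, roughly 6.4 × 6.5 mm footprint and 13 mm tall. Slicing at Δz = 3.2 mm — 4 equal slices spanning the solid's height, so layer i sits at z = i·h/4 — gives 4 non-empty perimeters. Each is a 4-segment closed polygon; G0 lifts to the layer z and rapids to the start vertex, then G1 traces the edges.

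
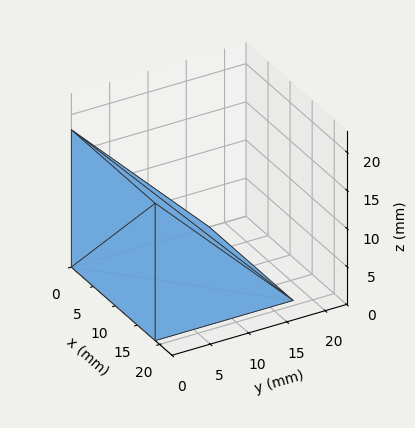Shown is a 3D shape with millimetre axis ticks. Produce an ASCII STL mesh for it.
Reading the render: the shape is a wedge (ramp): 19 × 18 mm base, rising to 18 mm along the y=0 edge and sloping linearly to z=0 at y=18 (dimensions read to the nearest mm from the axis ticks). For the STL, each face is triangulated and given an outward normal.

solid part
  facet normal 0.0000 0.0000 -1.0000
    outer loop
      vertex 19.0 18.0 0.0
      vertex 19.0 0.0 0.0
      vertex 0.0 0.0 0.0
    endloop
  endfacet
  facet normal 0.0000 0.0000 -1.0000
    outer loop
      vertex 0.0 18.0 0.0
      vertex 19.0 18.0 0.0
      vertex 0.0 0.0 0.0
    endloop
  endfacet
  facet normal 0.0000 -1.0000 0.0000
    outer loop
      vertex 0.0 0.0 0.0
      vertex 19.0 0.0 0.0
      vertex 19.0 0.0 18.0
    endloop
  endfacet
  facet normal 0.0000 -1.0000 0.0000
    outer loop
      vertex 0.0 0.0 0.0
      vertex 19.0 0.0 18.0
      vertex 0.0 0.0 18.0
    endloop
  endfacet
  facet normal 0.0000 0.7071 0.7071
    outer loop
      vertex 0.0 0.0 18.0
      vertex 19.0 0.0 18.0
      vertex 19.0 18.0 0.0
    endloop
  endfacet
  facet normal 0.0000 0.7071 0.7071
    outer loop
      vertex 0.0 0.0 18.0
      vertex 19.0 18.0 0.0
      vertex 0.0 18.0 0.0
    endloop
  endfacet
  facet normal -1.0000 0.0000 0.0000
    outer loop
      vertex 0.0 0.0 18.0
      vertex 0.0 18.0 0.0
      vertex 0.0 0.0 0.0
    endloop
  endfacet
  facet normal 1.0000 0.0000 0.0000
    outer loop
      vertex 19.0 0.0 0.0
      vertex 19.0 18.0 0.0
      vertex 19.0 0.0 18.0
    endloop
  endfacet
endsolid part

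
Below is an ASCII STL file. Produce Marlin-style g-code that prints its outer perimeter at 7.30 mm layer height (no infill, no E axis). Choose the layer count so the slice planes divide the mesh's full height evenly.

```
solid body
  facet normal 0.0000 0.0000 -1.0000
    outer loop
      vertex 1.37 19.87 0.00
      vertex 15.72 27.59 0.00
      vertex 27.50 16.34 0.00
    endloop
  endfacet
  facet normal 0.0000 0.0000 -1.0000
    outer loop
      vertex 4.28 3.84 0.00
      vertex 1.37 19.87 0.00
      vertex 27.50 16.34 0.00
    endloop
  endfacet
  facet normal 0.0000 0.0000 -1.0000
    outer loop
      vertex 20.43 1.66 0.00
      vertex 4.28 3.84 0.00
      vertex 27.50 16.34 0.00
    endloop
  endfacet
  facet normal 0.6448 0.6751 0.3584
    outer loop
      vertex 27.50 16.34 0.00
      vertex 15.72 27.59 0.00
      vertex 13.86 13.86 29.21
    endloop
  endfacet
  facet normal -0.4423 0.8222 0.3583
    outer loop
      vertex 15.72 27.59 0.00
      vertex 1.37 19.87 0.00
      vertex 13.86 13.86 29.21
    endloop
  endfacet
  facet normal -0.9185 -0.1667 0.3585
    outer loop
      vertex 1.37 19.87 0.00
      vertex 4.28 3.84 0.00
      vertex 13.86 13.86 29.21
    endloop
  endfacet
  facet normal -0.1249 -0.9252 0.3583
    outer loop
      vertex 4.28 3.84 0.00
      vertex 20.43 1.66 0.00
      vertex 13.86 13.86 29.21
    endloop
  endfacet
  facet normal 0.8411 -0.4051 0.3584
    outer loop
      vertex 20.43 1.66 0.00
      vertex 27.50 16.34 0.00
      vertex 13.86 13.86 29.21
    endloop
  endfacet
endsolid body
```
; perimeter-only toolpath
G21 ; units = mm
G90 ; absolute positioning
G28 ; home
; layer 1
G0 Z7.30
G0 X24.09 Y15.72
G1 X15.26 Y24.16
G1 X4.49 Y18.37
G1 X6.67 Y6.34
G1 X18.79 Y4.71
G1 X24.09 Y15.72
; layer 2
G0 Z14.61
G0 X20.68 Y15.10
G1 X14.79 Y20.73
G1 X7.62 Y16.87
G1 X9.07 Y8.85
G1 X17.14 Y7.76
G1 X20.68 Y15.10
; layer 3
G0 Z21.91
G0 X17.27 Y14.48
G1 X14.32 Y17.29
G1 X10.74 Y15.36
G1 X11.46 Y11.35
G1 X15.50 Y10.81
G1 X17.27 Y14.48
M2 ; end

The solid is a regular 5-sided pyramid, base circumscribed radius ≈ 13.9 mm, apex at z ≈ 29.2 mm. Slicing at Δz = 7.30 mm — 4 equal slices spanning the solid's height, so layer i sits at z = i·h/4 — gives 3 non-empty perimeters. Each is a 5-segment closed polygon; G0 lifts to the layer z and rapids to the start vertex, then G1 traces the edges. The cross-section shrinks linearly with z (the slice at the apex is degenerate and omitted).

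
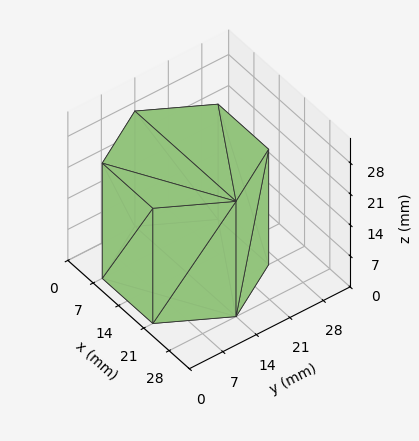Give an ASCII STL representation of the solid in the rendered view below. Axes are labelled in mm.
Reading the render: the shape is a regular 6-sided prism (a cylinder approximated with 6 flat sides), circumscribed radius ≈ 14 mm, height ≈ 26 mm (dimensions read to the nearest mm from the axis ticks). For the STL, each face is triangulated and given an outward normal.

solid part
  facet normal 0.0000 0.0000 -1.0000
    outer loop
      vertex 7.0 26.1 0.0
      vertex 21.0 26.1 0.0
      vertex 28.0 14.0 0.0
    endloop
  endfacet
  facet normal 0.0000 0.0000 -1.0000
    outer loop
      vertex 0.0 14.0 0.0
      vertex 7.0 26.1 0.0
      vertex 28.0 14.0 0.0
    endloop
  endfacet
  facet normal 0.0000 0.0000 -1.0000
    outer loop
      vertex 7.0 1.9 0.0
      vertex 0.0 14.0 0.0
      vertex 28.0 14.0 0.0
    endloop
  endfacet
  facet normal 0.0000 0.0000 -1.0000
    outer loop
      vertex 21.0 1.9 0.0
      vertex 7.0 1.9 0.0
      vertex 28.0 14.0 0.0
    endloop
  endfacet
  facet normal 0.0000 0.0000 1.0000
    outer loop
      vertex 28.0 14.0 26.0
      vertex 21.0 26.1 26.0
      vertex 7.0 26.1 26.0
    endloop
  endfacet
  facet normal 0.0000 0.0000 1.0000
    outer loop
      vertex 28.0 14.0 26.0
      vertex 7.0 26.1 26.0
      vertex 0.0 14.0 26.0
    endloop
  endfacet
  facet normal 0.0000 0.0000 1.0000
    outer loop
      vertex 28.0 14.0 26.0
      vertex 0.0 14.0 26.0
      vertex 7.0 1.9 26.0
    endloop
  endfacet
  facet normal 0.0000 0.0000 1.0000
    outer loop
      vertex 28.0 14.0 26.0
      vertex 7.0 1.9 26.0
      vertex 21.0 1.9 26.0
    endloop
  endfacet
  facet normal 0.8656 0.5008 0.0000
    outer loop
      vertex 28.0 14.0 0.0
      vertex 21.0 26.1 0.0
      vertex 21.0 26.1 26.0
    endloop
  endfacet
  facet normal 0.8656 0.5008 0.0000
    outer loop
      vertex 28.0 14.0 0.0
      vertex 21.0 26.1 26.0
      vertex 28.0 14.0 26.0
    endloop
  endfacet
  facet normal 0.0000 1.0000 0.0000
    outer loop
      vertex 21.0 26.1 0.0
      vertex 7.0 26.1 0.0
      vertex 7.0 26.1 26.0
    endloop
  endfacet
  facet normal 0.0000 1.0000 0.0000
    outer loop
      vertex 21.0 26.1 0.0
      vertex 7.0 26.1 26.0
      vertex 21.0 26.1 26.0
    endloop
  endfacet
  facet normal -0.8656 0.5008 0.0000
    outer loop
      vertex 7.0 26.1 0.0
      vertex 0.0 14.0 0.0
      vertex 0.0 14.0 26.0
    endloop
  endfacet
  facet normal -0.8656 0.5008 0.0000
    outer loop
      vertex 7.0 26.1 0.0
      vertex 0.0 14.0 26.0
      vertex 7.0 26.1 26.0
    endloop
  endfacet
  facet normal -0.8656 -0.5008 0.0000
    outer loop
      vertex 0.0 14.0 0.0
      vertex 7.0 1.9 0.0
      vertex 7.0 1.9 26.0
    endloop
  endfacet
  facet normal -0.8656 -0.5008 0.0000
    outer loop
      vertex 0.0 14.0 0.0
      vertex 7.0 1.9 26.0
      vertex 0.0 14.0 26.0
    endloop
  endfacet
  facet normal 0.0000 -1.0000 0.0000
    outer loop
      vertex 7.0 1.9 0.0
      vertex 21.0 1.9 0.0
      vertex 21.0 1.9 26.0
    endloop
  endfacet
  facet normal 0.0000 -1.0000 0.0000
    outer loop
      vertex 7.0 1.9 0.0
      vertex 21.0 1.9 26.0
      vertex 7.0 1.9 26.0
    endloop
  endfacet
  facet normal 0.8656 -0.5008 0.0000
    outer loop
      vertex 21.0 1.9 0.0
      vertex 28.0 14.0 0.0
      vertex 28.0 14.0 26.0
    endloop
  endfacet
  facet normal 0.8656 -0.5008 0.0000
    outer loop
      vertex 21.0 1.9 0.0
      vertex 28.0 14.0 26.0
      vertex 21.0 1.9 26.0
    endloop
  endfacet
endsolid part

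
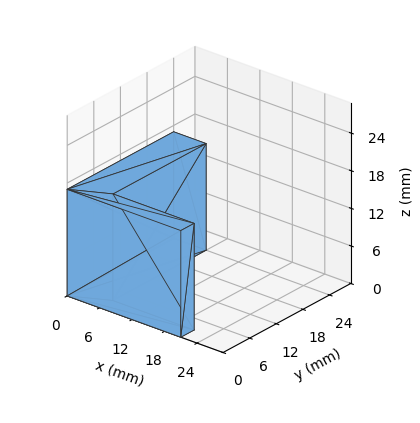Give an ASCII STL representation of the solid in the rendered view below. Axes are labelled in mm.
Reading the render: the shape is an L-shaped prism: outer 21 × 24 mm, arm thicknesses ≈ 3 mm (horizontal) and 6 mm (vertical), extruded 17 mm in z (dimensions read to the nearest mm from the axis ticks). For the STL, each face is triangulated and given an outward normal.

solid part
  facet normal 0.0000 0.0000 -1.0000
    outer loop
      vertex 21.000 3.000 0.000
      vertex 21.000 0.000 0.000
      vertex 0.000 0.000 0.000
    endloop
  endfacet
  facet normal 0.0000 0.0000 -1.0000
    outer loop
      vertex 6.000 3.000 0.000
      vertex 21.000 3.000 0.000
      vertex 0.000 0.000 0.000
    endloop
  endfacet
  facet normal 0.0000 0.0000 -1.0000
    outer loop
      vertex 6.000 24.000 0.000
      vertex 6.000 3.000 0.000
      vertex 0.000 0.000 0.000
    endloop
  endfacet
  facet normal 0.0000 0.0000 -1.0000
    outer loop
      vertex 0.000 24.000 0.000
      vertex 6.000 24.000 0.000
      vertex 0.000 0.000 0.000
    endloop
  endfacet
  facet normal 0.0000 0.0000 1.0000
    outer loop
      vertex 0.000 0.000 17.000
      vertex 21.000 0.000 17.000
      vertex 21.000 3.000 17.000
    endloop
  endfacet
  facet normal 0.0000 0.0000 1.0000
    outer loop
      vertex 0.000 0.000 17.000
      vertex 21.000 3.000 17.000
      vertex 6.000 3.000 17.000
    endloop
  endfacet
  facet normal 0.0000 0.0000 1.0000
    outer loop
      vertex 0.000 0.000 17.000
      vertex 6.000 3.000 17.000
      vertex 6.000 24.000 17.000
    endloop
  endfacet
  facet normal 0.0000 0.0000 1.0000
    outer loop
      vertex 0.000 0.000 17.000
      vertex 6.000 24.000 17.000
      vertex 0.000 24.000 17.000
    endloop
  endfacet
  facet normal 0.0000 -1.0000 0.0000
    outer loop
      vertex 0.000 0.000 0.000
      vertex 21.000 0.000 0.000
      vertex 21.000 0.000 17.000
    endloop
  endfacet
  facet normal 0.0000 -1.0000 0.0000
    outer loop
      vertex 0.000 0.000 0.000
      vertex 21.000 0.000 17.000
      vertex 0.000 0.000 17.000
    endloop
  endfacet
  facet normal 1.0000 0.0000 0.0000
    outer loop
      vertex 21.000 0.000 0.000
      vertex 21.000 3.000 0.000
      vertex 21.000 3.000 17.000
    endloop
  endfacet
  facet normal 1.0000 0.0000 0.0000
    outer loop
      vertex 21.000 0.000 0.000
      vertex 21.000 3.000 17.000
      vertex 21.000 0.000 17.000
    endloop
  endfacet
  facet normal 0.0000 1.0000 0.0000
    outer loop
      vertex 21.000 3.000 0.000
      vertex 6.000 3.000 0.000
      vertex 6.000 3.000 17.000
    endloop
  endfacet
  facet normal 0.0000 1.0000 0.0000
    outer loop
      vertex 21.000 3.000 0.000
      vertex 6.000 3.000 17.000
      vertex 21.000 3.000 17.000
    endloop
  endfacet
  facet normal 1.0000 0.0000 0.0000
    outer loop
      vertex 6.000 3.000 0.000
      vertex 6.000 24.000 0.000
      vertex 6.000 24.000 17.000
    endloop
  endfacet
  facet normal 1.0000 0.0000 0.0000
    outer loop
      vertex 6.000 3.000 0.000
      vertex 6.000 24.000 17.000
      vertex 6.000 3.000 17.000
    endloop
  endfacet
  facet normal 0.0000 1.0000 0.0000
    outer loop
      vertex 6.000 24.000 0.000
      vertex 0.000 24.000 0.000
      vertex 0.000 24.000 17.000
    endloop
  endfacet
  facet normal 0.0000 1.0000 0.0000
    outer loop
      vertex 6.000 24.000 0.000
      vertex 0.000 24.000 17.000
      vertex 6.000 24.000 17.000
    endloop
  endfacet
  facet normal -1.0000 0.0000 0.0000
    outer loop
      vertex 0.000 24.000 0.000
      vertex 0.000 0.000 0.000
      vertex 0.000 0.000 17.000
    endloop
  endfacet
  facet normal -1.0000 0.0000 0.0000
    outer loop
      vertex 0.000 24.000 0.000
      vertex 0.000 0.000 17.000
      vertex 0.000 24.000 17.000
    endloop
  endfacet
endsolid part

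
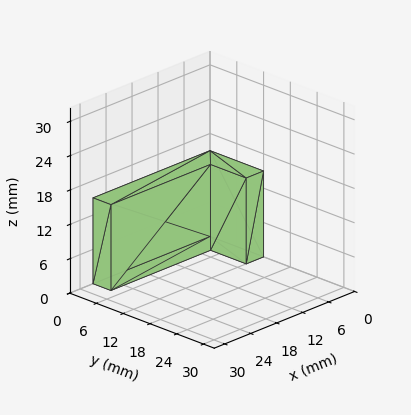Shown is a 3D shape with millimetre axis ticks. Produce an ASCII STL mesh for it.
Reading the render: the shape is an L-shaped prism: outer 27 × 12 mm, arm thicknesses ≈ 4 mm (horizontal) and 4 mm (vertical), extruded 15 mm in z (dimensions read to the nearest mm from the axis ticks). For the STL, each face is triangulated and given an outward normal.

solid part
  facet normal 0.0000 0.0000 -1.0000
    outer loop
      vertex 27.00 4.00 0.00
      vertex 27.00 0.00 0.00
      vertex 0.00 0.00 0.00
    endloop
  endfacet
  facet normal 0.0000 0.0000 -1.0000
    outer loop
      vertex 4.00 4.00 0.00
      vertex 27.00 4.00 0.00
      vertex 0.00 0.00 0.00
    endloop
  endfacet
  facet normal 0.0000 0.0000 -1.0000
    outer loop
      vertex 4.00 12.00 0.00
      vertex 4.00 4.00 0.00
      vertex 0.00 0.00 0.00
    endloop
  endfacet
  facet normal 0.0000 0.0000 -1.0000
    outer loop
      vertex 0.00 12.00 0.00
      vertex 4.00 12.00 0.00
      vertex 0.00 0.00 0.00
    endloop
  endfacet
  facet normal 0.0000 0.0000 1.0000
    outer loop
      vertex 0.00 0.00 15.00
      vertex 27.00 0.00 15.00
      vertex 27.00 4.00 15.00
    endloop
  endfacet
  facet normal 0.0000 0.0000 1.0000
    outer loop
      vertex 0.00 0.00 15.00
      vertex 27.00 4.00 15.00
      vertex 4.00 4.00 15.00
    endloop
  endfacet
  facet normal 0.0000 0.0000 1.0000
    outer loop
      vertex 0.00 0.00 15.00
      vertex 4.00 4.00 15.00
      vertex 4.00 12.00 15.00
    endloop
  endfacet
  facet normal 0.0000 0.0000 1.0000
    outer loop
      vertex 0.00 0.00 15.00
      vertex 4.00 12.00 15.00
      vertex 0.00 12.00 15.00
    endloop
  endfacet
  facet normal 0.0000 -1.0000 0.0000
    outer loop
      vertex 0.00 0.00 0.00
      vertex 27.00 0.00 0.00
      vertex 27.00 0.00 15.00
    endloop
  endfacet
  facet normal 0.0000 -1.0000 0.0000
    outer loop
      vertex 0.00 0.00 0.00
      vertex 27.00 0.00 15.00
      vertex 0.00 0.00 15.00
    endloop
  endfacet
  facet normal 1.0000 0.0000 0.0000
    outer loop
      vertex 27.00 0.00 0.00
      vertex 27.00 4.00 0.00
      vertex 27.00 4.00 15.00
    endloop
  endfacet
  facet normal 1.0000 0.0000 0.0000
    outer loop
      vertex 27.00 0.00 0.00
      vertex 27.00 4.00 15.00
      vertex 27.00 0.00 15.00
    endloop
  endfacet
  facet normal 0.0000 1.0000 0.0000
    outer loop
      vertex 27.00 4.00 0.00
      vertex 4.00 4.00 0.00
      vertex 4.00 4.00 15.00
    endloop
  endfacet
  facet normal 0.0000 1.0000 0.0000
    outer loop
      vertex 27.00 4.00 0.00
      vertex 4.00 4.00 15.00
      vertex 27.00 4.00 15.00
    endloop
  endfacet
  facet normal 1.0000 0.0000 0.0000
    outer loop
      vertex 4.00 4.00 0.00
      vertex 4.00 12.00 0.00
      vertex 4.00 12.00 15.00
    endloop
  endfacet
  facet normal 1.0000 0.0000 0.0000
    outer loop
      vertex 4.00 4.00 0.00
      vertex 4.00 12.00 15.00
      vertex 4.00 4.00 15.00
    endloop
  endfacet
  facet normal 0.0000 1.0000 0.0000
    outer loop
      vertex 4.00 12.00 0.00
      vertex 0.00 12.00 0.00
      vertex 0.00 12.00 15.00
    endloop
  endfacet
  facet normal 0.0000 1.0000 0.0000
    outer loop
      vertex 4.00 12.00 0.00
      vertex 0.00 12.00 15.00
      vertex 4.00 12.00 15.00
    endloop
  endfacet
  facet normal -1.0000 0.0000 0.0000
    outer loop
      vertex 0.00 12.00 0.00
      vertex 0.00 0.00 0.00
      vertex 0.00 0.00 15.00
    endloop
  endfacet
  facet normal -1.0000 0.0000 0.0000
    outer loop
      vertex 0.00 12.00 0.00
      vertex 0.00 0.00 15.00
      vertex 0.00 12.00 15.00
    endloop
  endfacet
endsolid part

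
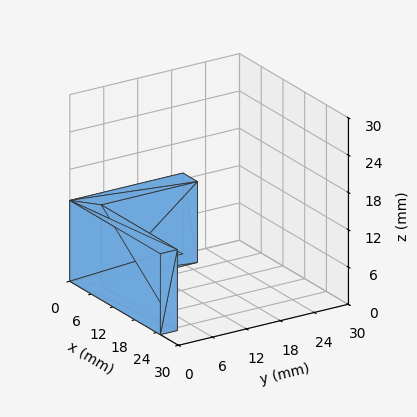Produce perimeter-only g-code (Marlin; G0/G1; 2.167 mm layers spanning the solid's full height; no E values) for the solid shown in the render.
Reading the render: the shape is an L-shaped prism: outer 25 × 20 mm, arm thicknesses ≈ 3 mm (horizontal) and 4 mm (vertical), extruded 13 mm in z (dimensions read to the nearest mm from the axis ticks). For the g-code, the solid's height is divided into equal slices at the stated Δz and each level perimeter traced with G1 moves after a G0 lift.

; perimeter-only toolpath
G21 ; units = mm
G90 ; absolute positioning
G28 ; home
; layer 1
G0 Z2.167
G0 X0.000 Y0.000
G1 X25.000 Y0.000
G1 X25.000 Y3.000
G1 X4.000 Y3.000
G1 X4.000 Y20.000
G1 X0.000 Y20.000
G1 X0.000 Y0.000
; layer 2
G0 Z4.333
G0 X0.000 Y0.000
G1 X25.000 Y0.000
G1 X25.000 Y3.000
G1 X4.000 Y3.000
G1 X4.000 Y20.000
G1 X0.000 Y20.000
G1 X0.000 Y0.000
; layer 3
G0 Z6.500
G0 X0.000 Y0.000
G1 X25.000 Y0.000
G1 X25.000 Y3.000
G1 X4.000 Y3.000
G1 X4.000 Y20.000
G1 X0.000 Y20.000
G1 X0.000 Y0.000
; layer 4
G0 Z8.667
G0 X0.000 Y0.000
G1 X25.000 Y0.000
G1 X25.000 Y3.000
G1 X4.000 Y3.000
G1 X4.000 Y20.000
G1 X0.000 Y20.000
G1 X0.000 Y0.000
; layer 5
G0 Z10.833
G0 X0.000 Y0.000
G1 X25.000 Y0.000
G1 X25.000 Y3.000
G1 X4.000 Y3.000
G1 X4.000 Y20.000
G1 X0.000 Y20.000
G1 X0.000 Y0.000
; layer 6
G0 Z13.000
G0 X0.000 Y0.000
G1 X25.000 Y0.000
G1 X25.000 Y3.000
G1 X4.000 Y3.000
G1 X4.000 Y20.000
G1 X0.000 Y20.000
G1 X0.000 Y0.000
M2 ; end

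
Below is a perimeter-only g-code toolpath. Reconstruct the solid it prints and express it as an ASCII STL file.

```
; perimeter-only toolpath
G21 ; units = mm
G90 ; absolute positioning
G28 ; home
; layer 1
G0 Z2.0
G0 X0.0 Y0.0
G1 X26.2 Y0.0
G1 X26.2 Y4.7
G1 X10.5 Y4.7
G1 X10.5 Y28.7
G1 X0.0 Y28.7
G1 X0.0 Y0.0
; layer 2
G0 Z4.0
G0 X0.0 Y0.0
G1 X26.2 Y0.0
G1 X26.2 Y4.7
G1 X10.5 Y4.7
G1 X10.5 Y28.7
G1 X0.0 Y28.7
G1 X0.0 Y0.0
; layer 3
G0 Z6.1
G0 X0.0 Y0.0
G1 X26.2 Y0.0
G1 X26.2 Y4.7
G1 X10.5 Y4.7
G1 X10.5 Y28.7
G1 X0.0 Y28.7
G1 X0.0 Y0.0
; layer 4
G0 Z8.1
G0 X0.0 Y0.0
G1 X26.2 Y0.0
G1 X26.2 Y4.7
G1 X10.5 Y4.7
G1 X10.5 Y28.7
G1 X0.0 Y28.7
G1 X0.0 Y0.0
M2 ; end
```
solid part
  facet normal 0.0000 0.0000 -1.0000
    outer loop
      vertex 26.2 4.7 0.0
      vertex 26.2 0.0 0.0
      vertex 0.0 0.0 0.0
    endloop
  endfacet
  facet normal 0.0000 0.0000 -1.0000
    outer loop
      vertex 10.5 4.7 0.0
      vertex 26.2 4.7 0.0
      vertex 0.0 0.0 0.0
    endloop
  endfacet
  facet normal 0.0000 0.0000 -1.0000
    outer loop
      vertex 10.5 28.7 0.0
      vertex 10.5 4.7 0.0
      vertex 0.0 0.0 0.0
    endloop
  endfacet
  facet normal 0.0000 0.0000 -1.0000
    outer loop
      vertex 0.0 28.7 0.0
      vertex 10.5 28.7 0.0
      vertex 0.0 0.0 0.0
    endloop
  endfacet
  facet normal 0.0000 0.0000 1.0000
    outer loop
      vertex 0.0 0.0 8.1
      vertex 26.2 0.0 8.1
      vertex 26.2 4.7 8.1
    endloop
  endfacet
  facet normal 0.0000 0.0000 1.0000
    outer loop
      vertex 0.0 0.0 8.1
      vertex 26.2 4.7 8.1
      vertex 10.5 4.7 8.1
    endloop
  endfacet
  facet normal 0.0000 0.0000 1.0000
    outer loop
      vertex 0.0 0.0 8.1
      vertex 10.5 4.7 8.1
      vertex 10.5 28.7 8.1
    endloop
  endfacet
  facet normal 0.0000 0.0000 1.0000
    outer loop
      vertex 0.0 0.0 8.1
      vertex 10.5 28.7 8.1
      vertex 0.0 28.7 8.1
    endloop
  endfacet
  facet normal 0.0000 -1.0000 0.0000
    outer loop
      vertex 0.0 0.0 0.0
      vertex 26.2 0.0 0.0
      vertex 26.2 0.0 8.1
    endloop
  endfacet
  facet normal 0.0000 -1.0000 0.0000
    outer loop
      vertex 0.0 0.0 0.0
      vertex 26.2 0.0 8.1
      vertex 0.0 0.0 8.1
    endloop
  endfacet
  facet normal 1.0000 0.0000 0.0000
    outer loop
      vertex 26.2 0.0 0.0
      vertex 26.2 4.7 0.0
      vertex 26.2 4.7 8.1
    endloop
  endfacet
  facet normal 1.0000 0.0000 0.0000
    outer loop
      vertex 26.2 0.0 0.0
      vertex 26.2 4.7 8.1
      vertex 26.2 0.0 8.1
    endloop
  endfacet
  facet normal 0.0000 1.0000 0.0000
    outer loop
      vertex 26.2 4.7 0.0
      vertex 10.5 4.7 0.0
      vertex 10.5 4.7 8.1
    endloop
  endfacet
  facet normal 0.0000 1.0000 0.0000
    outer loop
      vertex 26.2 4.7 0.0
      vertex 10.5 4.7 8.1
      vertex 26.2 4.7 8.1
    endloop
  endfacet
  facet normal 1.0000 0.0000 0.0000
    outer loop
      vertex 10.5 4.7 0.0
      vertex 10.5 28.7 0.0
      vertex 10.5 28.7 8.1
    endloop
  endfacet
  facet normal 1.0000 0.0000 0.0000
    outer loop
      vertex 10.5 4.7 0.0
      vertex 10.5 28.7 8.1
      vertex 10.5 4.7 8.1
    endloop
  endfacet
  facet normal 0.0000 1.0000 0.0000
    outer loop
      vertex 10.5 28.7 0.0
      vertex 0.0 28.7 0.0
      vertex 0.0 28.7 8.1
    endloop
  endfacet
  facet normal 0.0000 1.0000 0.0000
    outer loop
      vertex 10.5 28.7 0.0
      vertex 0.0 28.7 8.1
      vertex 10.5 28.7 8.1
    endloop
  endfacet
  facet normal -1.0000 0.0000 0.0000
    outer loop
      vertex 0.0 28.7 0.0
      vertex 0.0 0.0 0.0
      vertex 0.0 0.0 8.1
    endloop
  endfacet
  facet normal -1.0000 0.0000 0.0000
    outer loop
      vertex 0.0 28.7 0.0
      vertex 0.0 0.0 8.1
      vertex 0.0 28.7 8.1
    endloop
  endfacet
endsolid part

The G0 Z moves step by Δz≈2.0 mm. Every layer's G1 loop is the same polygon, so the solid is a straight extrusion of it from z=0 to z≈8.1. Closing with flat bottom and top caps and triangulating gives 20 facets — an L-shaped prism: outer 26.2 × 28.7 mm, arm thicknesses ≈ 4.7 mm (horizontal) and 10.5 mm (vertical), extruded 8.1 mm in z.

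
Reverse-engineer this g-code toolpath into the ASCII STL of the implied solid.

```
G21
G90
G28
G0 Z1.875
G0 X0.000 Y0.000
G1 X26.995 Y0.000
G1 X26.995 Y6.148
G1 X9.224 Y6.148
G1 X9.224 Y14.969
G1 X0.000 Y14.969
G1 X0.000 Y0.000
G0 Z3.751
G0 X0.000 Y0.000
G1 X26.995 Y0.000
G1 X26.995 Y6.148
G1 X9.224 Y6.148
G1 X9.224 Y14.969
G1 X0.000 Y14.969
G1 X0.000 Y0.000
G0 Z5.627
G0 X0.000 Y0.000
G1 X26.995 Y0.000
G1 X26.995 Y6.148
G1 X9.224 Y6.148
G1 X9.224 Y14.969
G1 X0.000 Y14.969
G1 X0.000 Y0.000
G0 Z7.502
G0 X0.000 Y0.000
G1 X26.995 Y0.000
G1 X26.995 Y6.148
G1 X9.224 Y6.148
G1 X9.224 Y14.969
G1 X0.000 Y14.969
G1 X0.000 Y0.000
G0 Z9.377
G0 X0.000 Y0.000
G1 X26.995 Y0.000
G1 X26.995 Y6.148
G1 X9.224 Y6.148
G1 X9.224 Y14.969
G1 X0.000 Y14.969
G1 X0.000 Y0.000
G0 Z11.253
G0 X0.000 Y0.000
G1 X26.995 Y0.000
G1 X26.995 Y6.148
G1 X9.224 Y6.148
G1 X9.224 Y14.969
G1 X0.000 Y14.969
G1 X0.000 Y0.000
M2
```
solid part
  facet normal 0.0000 0.0000 -1.0000
    outer loop
      vertex 26.995 6.148 0.000
      vertex 26.995 0.000 0.000
      vertex 0.000 0.000 0.000
    endloop
  endfacet
  facet normal 0.0000 0.0000 -1.0000
    outer loop
      vertex 9.224 6.148 0.000
      vertex 26.995 6.148 0.000
      vertex 0.000 0.000 0.000
    endloop
  endfacet
  facet normal 0.0000 0.0000 -1.0000
    outer loop
      vertex 9.224 14.969 0.000
      vertex 9.224 6.148 0.000
      vertex 0.000 0.000 0.000
    endloop
  endfacet
  facet normal 0.0000 0.0000 -1.0000
    outer loop
      vertex 0.000 14.969 0.000
      vertex 9.224 14.969 0.000
      vertex 0.000 0.000 0.000
    endloop
  endfacet
  facet normal 0.0000 0.0000 1.0000
    outer loop
      vertex 0.000 0.000 11.253
      vertex 26.995 0.000 11.253
      vertex 26.995 6.148 11.253
    endloop
  endfacet
  facet normal 0.0000 0.0000 1.0000
    outer loop
      vertex 0.000 0.000 11.253
      vertex 26.995 6.148 11.253
      vertex 9.224 6.148 11.253
    endloop
  endfacet
  facet normal 0.0000 0.0000 1.0000
    outer loop
      vertex 0.000 0.000 11.253
      vertex 9.224 6.148 11.253
      vertex 9.224 14.969 11.253
    endloop
  endfacet
  facet normal 0.0000 0.0000 1.0000
    outer loop
      vertex 0.000 0.000 11.253
      vertex 9.224 14.969 11.253
      vertex 0.000 14.969 11.253
    endloop
  endfacet
  facet normal 0.0000 -1.0000 0.0000
    outer loop
      vertex 0.000 0.000 0.000
      vertex 26.995 0.000 0.000
      vertex 26.995 0.000 11.253
    endloop
  endfacet
  facet normal 0.0000 -1.0000 0.0000
    outer loop
      vertex 0.000 0.000 0.000
      vertex 26.995 0.000 11.253
      vertex 0.000 0.000 11.253
    endloop
  endfacet
  facet normal 1.0000 0.0000 0.0000
    outer loop
      vertex 26.995 0.000 0.000
      vertex 26.995 6.148 0.000
      vertex 26.995 6.148 11.253
    endloop
  endfacet
  facet normal 1.0000 0.0000 0.0000
    outer loop
      vertex 26.995 0.000 0.000
      vertex 26.995 6.148 11.253
      vertex 26.995 0.000 11.253
    endloop
  endfacet
  facet normal 0.0000 1.0000 0.0000
    outer loop
      vertex 26.995 6.148 0.000
      vertex 9.224 6.148 0.000
      vertex 9.224 6.148 11.253
    endloop
  endfacet
  facet normal 0.0000 1.0000 0.0000
    outer loop
      vertex 26.995 6.148 0.000
      vertex 9.224 6.148 11.253
      vertex 26.995 6.148 11.253
    endloop
  endfacet
  facet normal 1.0000 0.0000 0.0000
    outer loop
      vertex 9.224 6.148 0.000
      vertex 9.224 14.969 0.000
      vertex 9.224 14.969 11.253
    endloop
  endfacet
  facet normal 1.0000 0.0000 0.0000
    outer loop
      vertex 9.224 6.148 0.000
      vertex 9.224 14.969 11.253
      vertex 9.224 6.148 11.253
    endloop
  endfacet
  facet normal 0.0000 1.0000 0.0000
    outer loop
      vertex 9.224 14.969 0.000
      vertex 0.000 14.969 0.000
      vertex 0.000 14.969 11.253
    endloop
  endfacet
  facet normal 0.0000 1.0000 0.0000
    outer loop
      vertex 9.224 14.969 0.000
      vertex 0.000 14.969 11.253
      vertex 9.224 14.969 11.253
    endloop
  endfacet
  facet normal -1.0000 0.0000 0.0000
    outer loop
      vertex 0.000 14.969 0.000
      vertex 0.000 0.000 0.000
      vertex 0.000 0.000 11.253
    endloop
  endfacet
  facet normal -1.0000 0.0000 0.0000
    outer loop
      vertex 0.000 14.969 0.000
      vertex 0.000 0.000 11.253
      vertex 0.000 14.969 11.253
    endloop
  endfacet
endsolid part

The G0 Z moves step by Δz≈1.875 mm. Every layer's G1 loop is the same polygon, so the solid is a straight extrusion of it from z=0 to z≈11.3. Closing with flat bottom and top caps and triangulating gives 20 facets — an L-shaped prism: outer 27 × 15 mm, arm thicknesses ≈ 6.15 mm (horizontal) and 9.22 mm (vertical), extruded 11.3 mm in z.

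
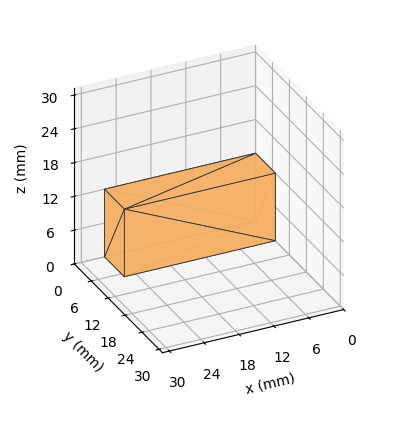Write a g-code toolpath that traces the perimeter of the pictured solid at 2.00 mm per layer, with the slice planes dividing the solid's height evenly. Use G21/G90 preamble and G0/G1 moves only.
Reading the render: the shape is a rectangular box, roughly 26 × 7 mm footprint and 12 mm tall (dimensions read to the nearest mm from the axis ticks). For the g-code, the solid's height is divided into equal slices at the stated Δz and each level perimeter traced with G1 moves after a G0 lift.

; perimeter-only toolpath
G21 ; units = mm
G90 ; absolute positioning
G28 ; home
; layer 1
G0 Z2.00
G0 X0.00 Y0.00
G1 X26.00 Y0.00
G1 X26.00 Y7.00
G1 X0.00 Y7.00
G1 X0.00 Y0.00
; layer 2
G0 Z4.00
G0 X0.00 Y0.00
G1 X26.00 Y0.00
G1 X26.00 Y7.00
G1 X0.00 Y7.00
G1 X0.00 Y0.00
; layer 3
G0 Z6.00
G0 X0.00 Y0.00
G1 X26.00 Y0.00
G1 X26.00 Y7.00
G1 X0.00 Y7.00
G1 X0.00 Y0.00
; layer 4
G0 Z8.00
G0 X0.00 Y0.00
G1 X26.00 Y0.00
G1 X26.00 Y7.00
G1 X0.00 Y7.00
G1 X0.00 Y0.00
; layer 5
G0 Z10.00
G0 X0.00 Y0.00
G1 X26.00 Y0.00
G1 X26.00 Y7.00
G1 X0.00 Y7.00
G1 X0.00 Y0.00
; layer 6
G0 Z12.00
G0 X0.00 Y0.00
G1 X26.00 Y0.00
G1 X26.00 Y7.00
G1 X0.00 Y7.00
G1 X0.00 Y0.00
M2 ; end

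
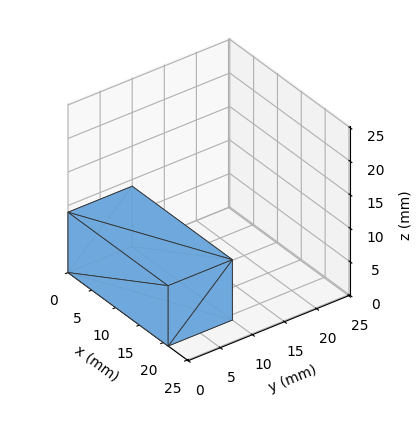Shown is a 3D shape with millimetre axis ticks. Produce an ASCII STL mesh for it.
Reading the render: the shape is a rectangular box, roughly 21 × 10 mm footprint and 9 mm tall (dimensions read to the nearest mm from the axis ticks). For the STL, each face is triangulated and given an outward normal.

solid part
  facet normal 0.0000 0.0000 -1.0000
    outer loop
      vertex 21.00 10.00 0.00
      vertex 21.00 0.00 0.00
      vertex 0.00 0.00 0.00
    endloop
  endfacet
  facet normal 0.0000 0.0000 -1.0000
    outer loop
      vertex 0.00 10.00 0.00
      vertex 21.00 10.00 0.00
      vertex 0.00 0.00 0.00
    endloop
  endfacet
  facet normal 0.0000 0.0000 1.0000
    outer loop
      vertex 0.00 0.00 9.00
      vertex 21.00 0.00 9.00
      vertex 21.00 10.00 9.00
    endloop
  endfacet
  facet normal 0.0000 0.0000 1.0000
    outer loop
      vertex 0.00 0.00 9.00
      vertex 21.00 10.00 9.00
      vertex 0.00 10.00 9.00
    endloop
  endfacet
  facet normal 0.0000 -1.0000 0.0000
    outer loop
      vertex 0.00 0.00 0.00
      vertex 21.00 0.00 0.00
      vertex 21.00 0.00 9.00
    endloop
  endfacet
  facet normal 0.0000 -1.0000 0.0000
    outer loop
      vertex 0.00 0.00 0.00
      vertex 21.00 0.00 9.00
      vertex 0.00 0.00 9.00
    endloop
  endfacet
  facet normal 0.0000 1.0000 0.0000
    outer loop
      vertex 21.00 10.00 9.00
      vertex 21.00 10.00 0.00
      vertex 0.00 10.00 0.00
    endloop
  endfacet
  facet normal 0.0000 1.0000 0.0000
    outer loop
      vertex 0.00 10.00 9.00
      vertex 21.00 10.00 9.00
      vertex 0.00 10.00 0.00
    endloop
  endfacet
  facet normal -1.0000 0.0000 0.0000
    outer loop
      vertex 0.00 10.00 9.00
      vertex 0.00 10.00 0.00
      vertex 0.00 0.00 0.00
    endloop
  endfacet
  facet normal -1.0000 0.0000 0.0000
    outer loop
      vertex 0.00 0.00 9.00
      vertex 0.00 10.00 9.00
      vertex 0.00 0.00 0.00
    endloop
  endfacet
  facet normal 1.0000 0.0000 0.0000
    outer loop
      vertex 21.00 0.00 0.00
      vertex 21.00 10.00 0.00
      vertex 21.00 10.00 9.00
    endloop
  endfacet
  facet normal 1.0000 0.0000 0.0000
    outer loop
      vertex 21.00 0.00 0.00
      vertex 21.00 10.00 9.00
      vertex 21.00 0.00 9.00
    endloop
  endfacet
endsolid part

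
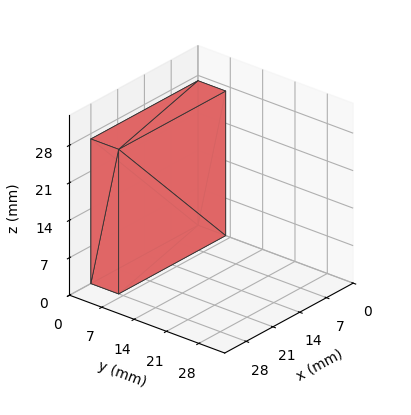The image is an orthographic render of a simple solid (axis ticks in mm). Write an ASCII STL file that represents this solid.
Reading the render: the shape is a rectangular box, roughly 28 × 6 mm footprint and 27 mm tall (dimensions read to the nearest mm from the axis ticks). For the STL, each face is triangulated and given an outward normal.

solid part
  facet normal 0.0000 0.0000 -1.0000
    outer loop
      vertex 28.00 6.00 0.00
      vertex 28.00 0.00 0.00
      vertex 0.00 0.00 0.00
    endloop
  endfacet
  facet normal 0.0000 0.0000 -1.0000
    outer loop
      vertex 0.00 6.00 0.00
      vertex 28.00 6.00 0.00
      vertex 0.00 0.00 0.00
    endloop
  endfacet
  facet normal 0.0000 0.0000 1.0000
    outer loop
      vertex 0.00 0.00 27.00
      vertex 28.00 0.00 27.00
      vertex 28.00 6.00 27.00
    endloop
  endfacet
  facet normal 0.0000 0.0000 1.0000
    outer loop
      vertex 0.00 0.00 27.00
      vertex 28.00 6.00 27.00
      vertex 0.00 6.00 27.00
    endloop
  endfacet
  facet normal 0.0000 -1.0000 0.0000
    outer loop
      vertex 0.00 0.00 0.00
      vertex 28.00 0.00 0.00
      vertex 28.00 0.00 27.00
    endloop
  endfacet
  facet normal 0.0000 -1.0000 0.0000
    outer loop
      vertex 0.00 0.00 0.00
      vertex 28.00 0.00 27.00
      vertex 0.00 0.00 27.00
    endloop
  endfacet
  facet normal 0.0000 1.0000 0.0000
    outer loop
      vertex 28.00 6.00 27.00
      vertex 28.00 6.00 0.00
      vertex 0.00 6.00 0.00
    endloop
  endfacet
  facet normal 0.0000 1.0000 0.0000
    outer loop
      vertex 0.00 6.00 27.00
      vertex 28.00 6.00 27.00
      vertex 0.00 6.00 0.00
    endloop
  endfacet
  facet normal -1.0000 0.0000 0.0000
    outer loop
      vertex 0.00 6.00 27.00
      vertex 0.00 6.00 0.00
      vertex 0.00 0.00 0.00
    endloop
  endfacet
  facet normal -1.0000 0.0000 0.0000
    outer loop
      vertex 0.00 0.00 27.00
      vertex 0.00 6.00 27.00
      vertex 0.00 0.00 0.00
    endloop
  endfacet
  facet normal 1.0000 0.0000 0.0000
    outer loop
      vertex 28.00 0.00 0.00
      vertex 28.00 6.00 0.00
      vertex 28.00 6.00 27.00
    endloop
  endfacet
  facet normal 1.0000 0.0000 0.0000
    outer loop
      vertex 28.00 0.00 0.00
      vertex 28.00 6.00 27.00
      vertex 28.00 0.00 27.00
    endloop
  endfacet
endsolid part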